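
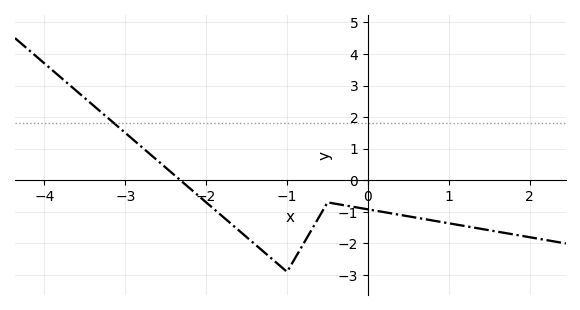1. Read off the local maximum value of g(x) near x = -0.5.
-0.7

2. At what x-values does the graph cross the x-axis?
-2.3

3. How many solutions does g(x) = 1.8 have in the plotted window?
1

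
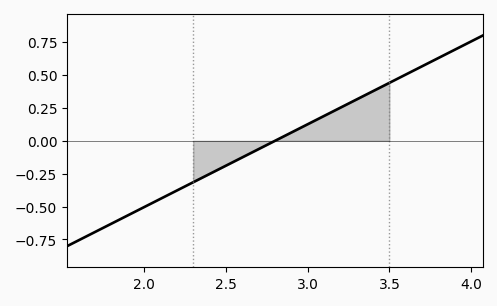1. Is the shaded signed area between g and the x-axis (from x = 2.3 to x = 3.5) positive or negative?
positive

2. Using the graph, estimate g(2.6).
-0.126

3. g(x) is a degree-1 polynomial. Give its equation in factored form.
y = 0.63(x - 2.8)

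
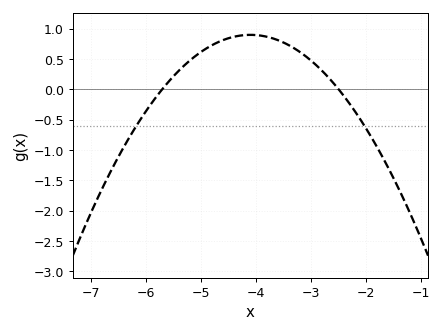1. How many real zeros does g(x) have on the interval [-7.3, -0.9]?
2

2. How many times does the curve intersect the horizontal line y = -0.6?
2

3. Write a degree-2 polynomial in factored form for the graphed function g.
y = -0.35(x + 5.7)(x + 2.5)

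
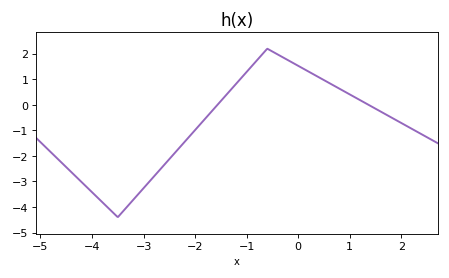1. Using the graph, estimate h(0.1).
1.42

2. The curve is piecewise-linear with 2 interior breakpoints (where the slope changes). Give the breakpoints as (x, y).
(-3.5, -4.4); (-0.6, 2.2)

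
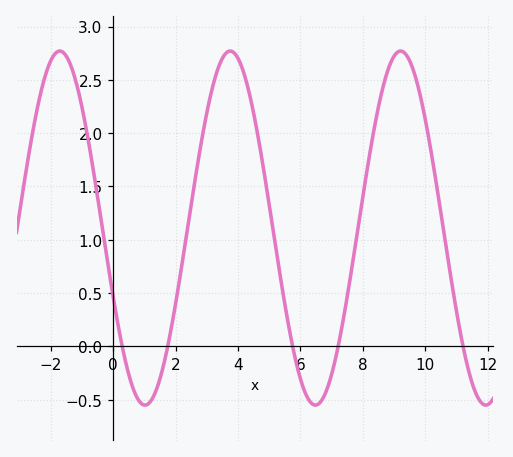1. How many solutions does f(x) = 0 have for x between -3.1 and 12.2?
5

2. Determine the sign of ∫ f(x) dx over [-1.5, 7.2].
positive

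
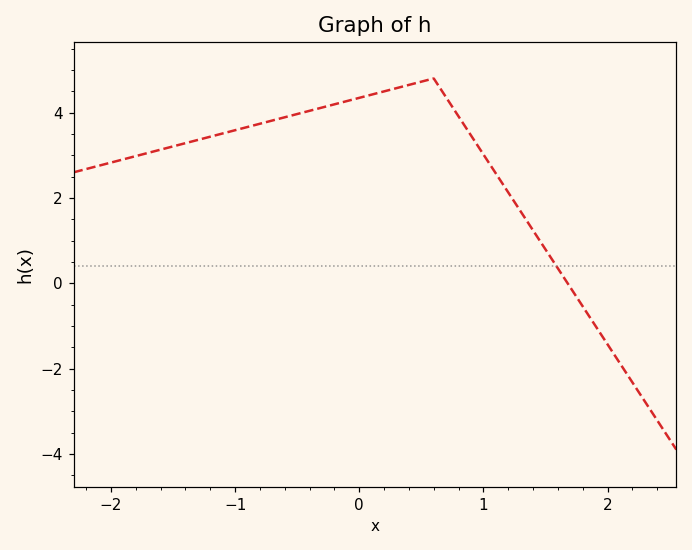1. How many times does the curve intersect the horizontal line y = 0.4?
1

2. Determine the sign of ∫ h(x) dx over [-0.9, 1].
positive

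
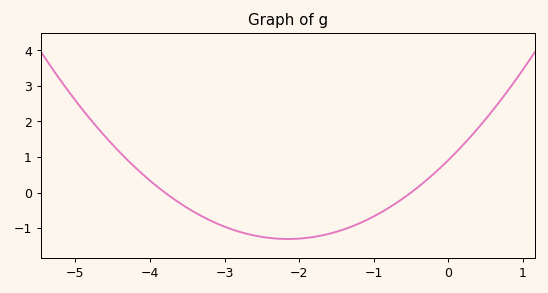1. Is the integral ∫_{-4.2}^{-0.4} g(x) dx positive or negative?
negative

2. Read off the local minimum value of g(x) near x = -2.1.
-1.3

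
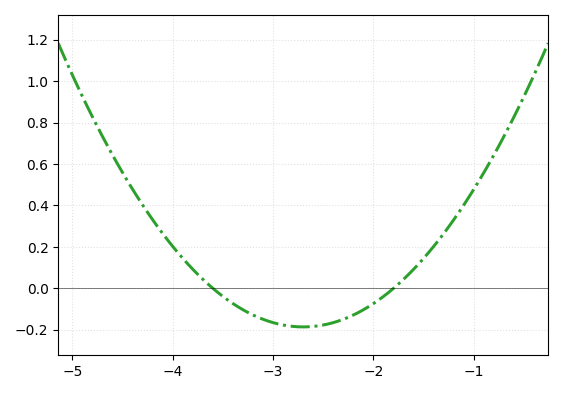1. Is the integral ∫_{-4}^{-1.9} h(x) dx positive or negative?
negative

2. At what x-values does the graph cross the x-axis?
-3.6, -1.8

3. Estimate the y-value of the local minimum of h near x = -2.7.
-0.18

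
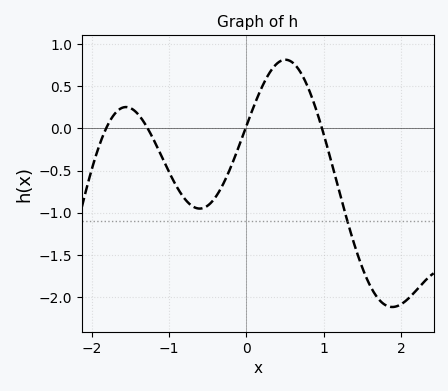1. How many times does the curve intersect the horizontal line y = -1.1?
1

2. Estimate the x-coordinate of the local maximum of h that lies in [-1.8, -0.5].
-1.6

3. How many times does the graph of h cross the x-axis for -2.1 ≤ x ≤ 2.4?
4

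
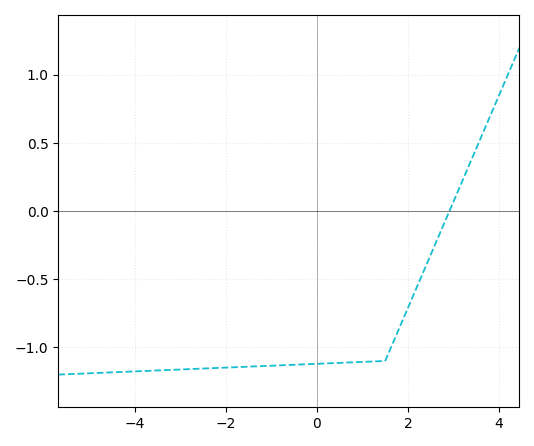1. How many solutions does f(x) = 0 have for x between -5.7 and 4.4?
1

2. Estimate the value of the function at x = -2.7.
-1.15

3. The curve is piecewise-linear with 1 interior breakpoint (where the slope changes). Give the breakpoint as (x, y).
(1.5, -1.1)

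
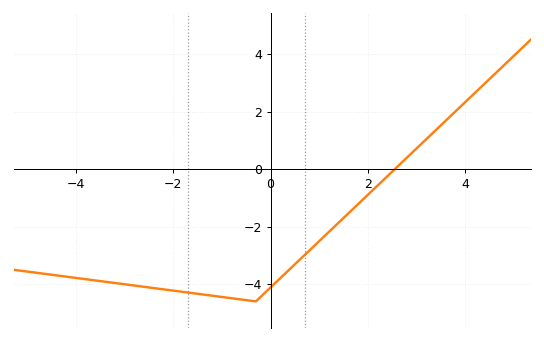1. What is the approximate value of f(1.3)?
-2.02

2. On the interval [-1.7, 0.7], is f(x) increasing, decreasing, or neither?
neither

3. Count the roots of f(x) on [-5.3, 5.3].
1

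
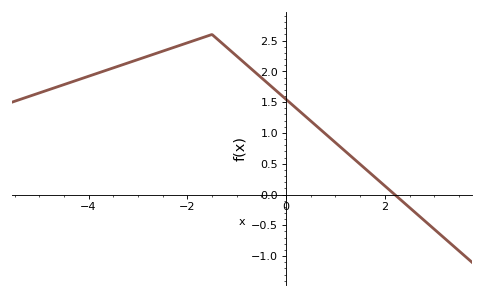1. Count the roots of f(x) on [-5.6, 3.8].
1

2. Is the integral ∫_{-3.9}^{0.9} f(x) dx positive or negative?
positive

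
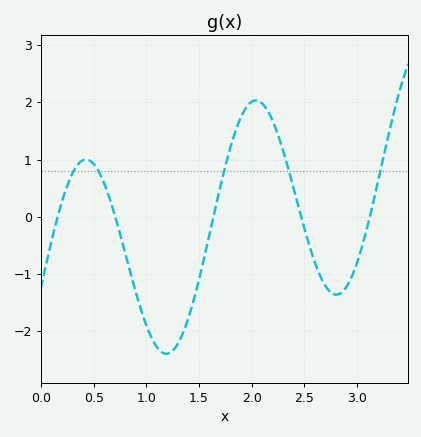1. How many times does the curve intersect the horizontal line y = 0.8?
5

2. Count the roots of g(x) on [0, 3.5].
5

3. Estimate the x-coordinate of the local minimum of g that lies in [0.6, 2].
1.19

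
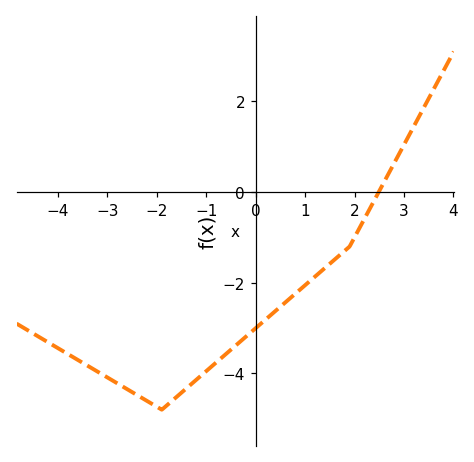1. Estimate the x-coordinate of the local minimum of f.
-1.8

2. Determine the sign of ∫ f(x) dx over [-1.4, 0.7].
negative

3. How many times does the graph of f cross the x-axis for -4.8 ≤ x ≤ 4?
1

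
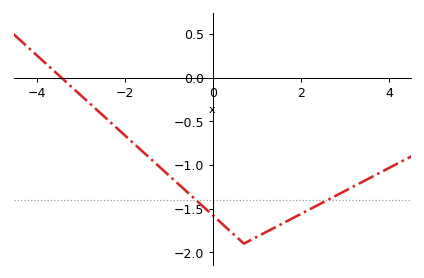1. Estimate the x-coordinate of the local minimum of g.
0.7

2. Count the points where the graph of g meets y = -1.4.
2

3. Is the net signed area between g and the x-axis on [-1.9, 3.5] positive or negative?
negative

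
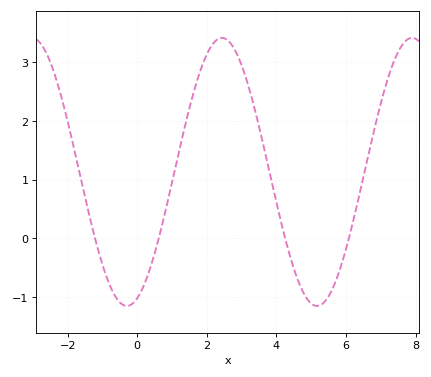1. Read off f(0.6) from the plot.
0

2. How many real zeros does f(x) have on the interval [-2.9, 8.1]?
4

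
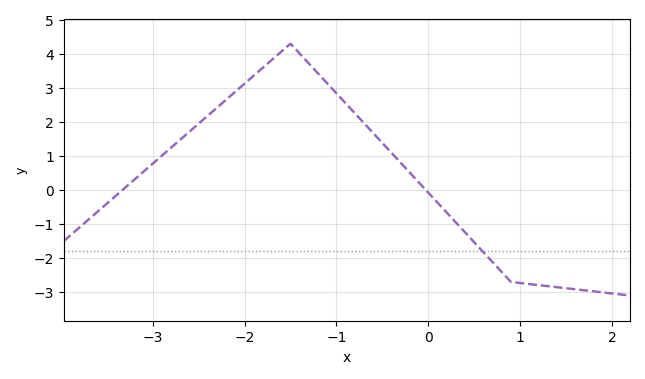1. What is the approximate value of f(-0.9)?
2.55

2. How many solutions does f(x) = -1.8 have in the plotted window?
1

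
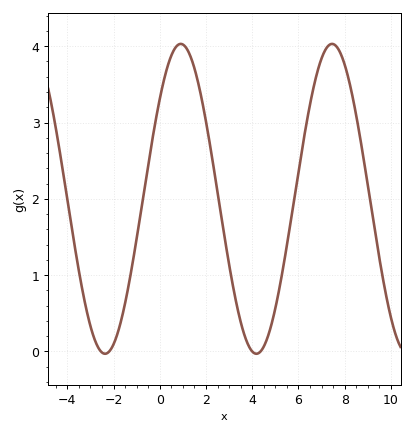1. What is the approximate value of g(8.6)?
2.9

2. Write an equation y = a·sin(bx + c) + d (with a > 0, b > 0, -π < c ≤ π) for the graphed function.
y = 2.03sin(0.96x + 0.7) + 2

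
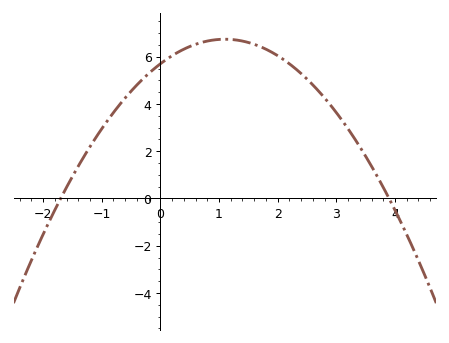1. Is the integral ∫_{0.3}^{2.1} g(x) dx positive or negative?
positive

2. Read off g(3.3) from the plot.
2.6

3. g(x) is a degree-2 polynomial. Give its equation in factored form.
y = -0.86(x + 1.7)(x - 3.9)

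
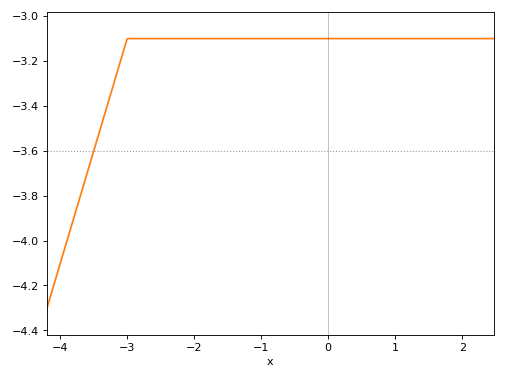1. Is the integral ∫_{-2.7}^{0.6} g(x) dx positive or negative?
negative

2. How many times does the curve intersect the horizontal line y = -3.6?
1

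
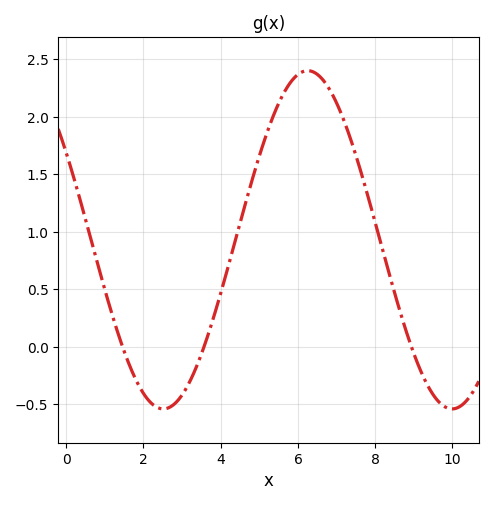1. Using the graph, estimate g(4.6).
1.2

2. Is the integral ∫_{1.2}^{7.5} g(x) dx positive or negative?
positive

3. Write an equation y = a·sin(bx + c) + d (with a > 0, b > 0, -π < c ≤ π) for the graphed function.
y = 1.47sin(0.84x + 2.6) + 0.93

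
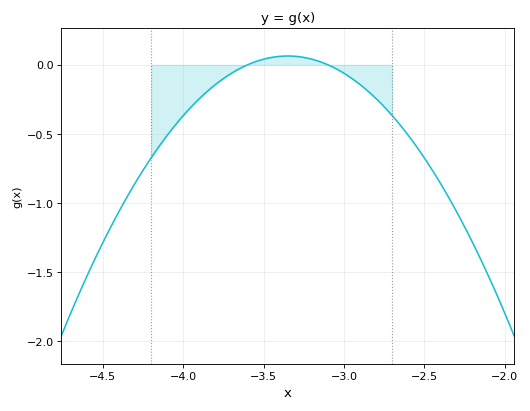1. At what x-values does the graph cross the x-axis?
-3.6, -3.1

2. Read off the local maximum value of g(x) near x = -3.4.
0.064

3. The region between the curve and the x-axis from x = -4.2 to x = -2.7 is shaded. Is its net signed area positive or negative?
negative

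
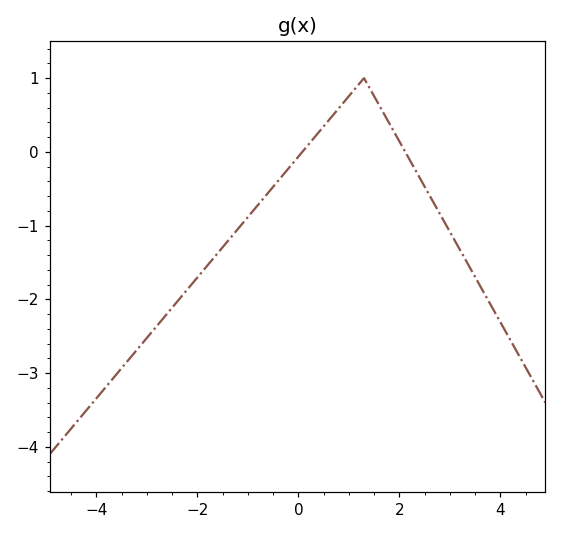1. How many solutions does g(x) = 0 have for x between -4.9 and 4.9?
2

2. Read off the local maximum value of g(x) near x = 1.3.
0.998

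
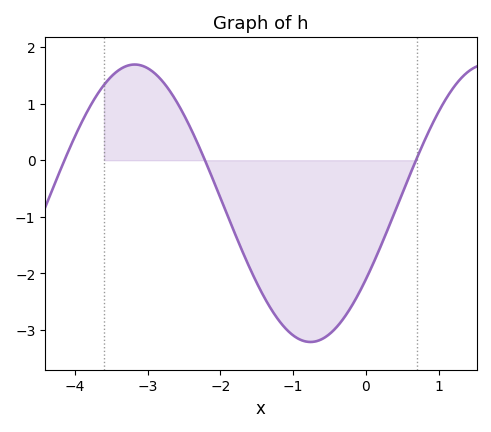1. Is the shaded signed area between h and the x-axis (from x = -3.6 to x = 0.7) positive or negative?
negative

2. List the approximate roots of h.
-4.1, -2.2, 0.7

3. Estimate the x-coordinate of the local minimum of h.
-0.8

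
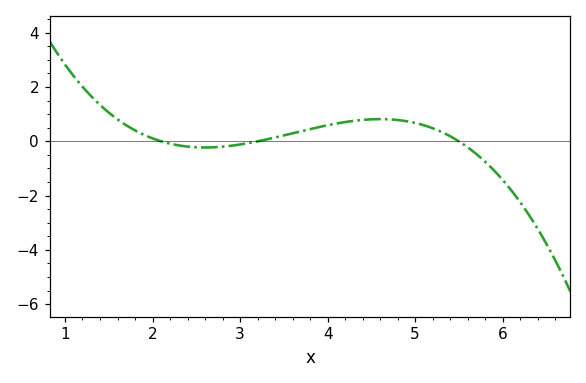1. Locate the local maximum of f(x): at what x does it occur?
4.6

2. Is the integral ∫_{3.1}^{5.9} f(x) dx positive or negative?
positive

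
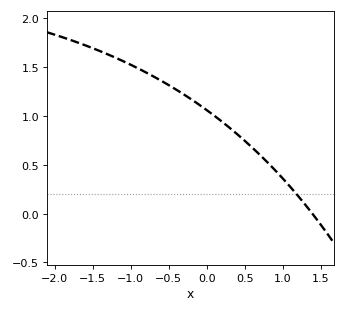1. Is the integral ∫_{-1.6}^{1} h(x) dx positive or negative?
positive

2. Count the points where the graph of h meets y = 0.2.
1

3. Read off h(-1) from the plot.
1.5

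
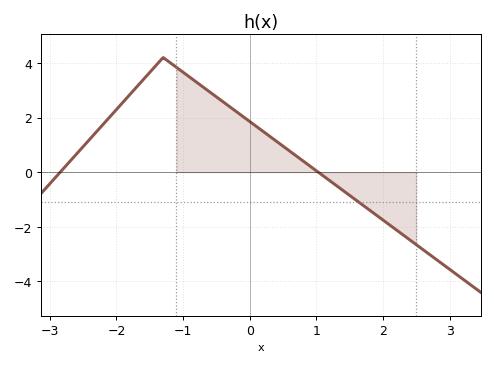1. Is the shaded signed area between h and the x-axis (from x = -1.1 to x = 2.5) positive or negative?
positive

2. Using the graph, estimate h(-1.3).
4.2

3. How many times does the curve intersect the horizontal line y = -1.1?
1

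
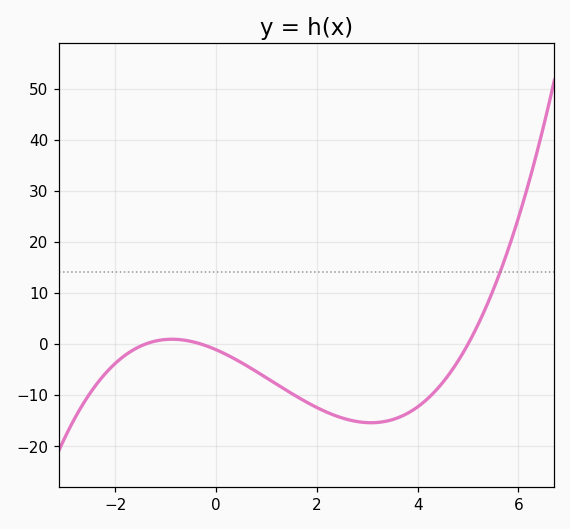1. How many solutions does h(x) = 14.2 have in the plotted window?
1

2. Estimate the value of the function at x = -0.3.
0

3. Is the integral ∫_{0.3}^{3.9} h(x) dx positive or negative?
negative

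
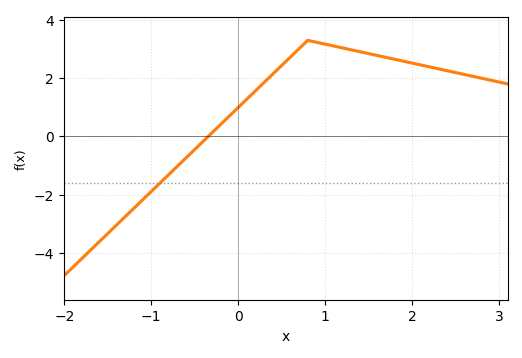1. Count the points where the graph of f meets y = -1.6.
1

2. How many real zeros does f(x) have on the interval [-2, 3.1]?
1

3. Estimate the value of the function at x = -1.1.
-2.2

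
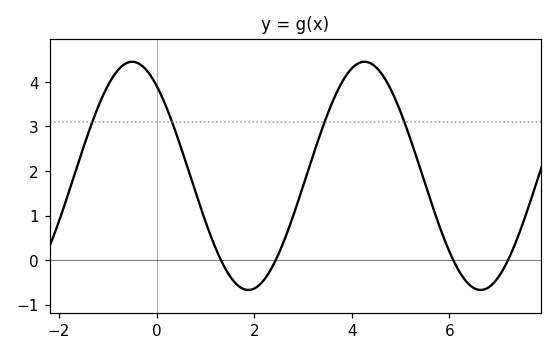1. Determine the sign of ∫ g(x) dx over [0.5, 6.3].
positive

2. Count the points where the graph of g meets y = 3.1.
4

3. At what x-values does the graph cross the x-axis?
1.32, 2.44, 6.08, 7.2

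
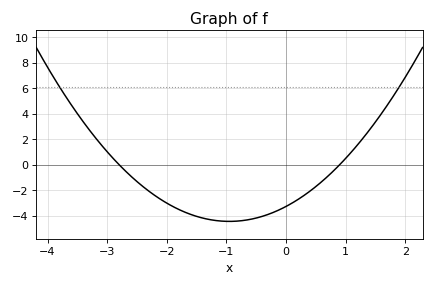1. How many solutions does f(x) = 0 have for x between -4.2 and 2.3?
2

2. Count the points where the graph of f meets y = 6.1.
2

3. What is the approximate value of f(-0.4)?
-4.06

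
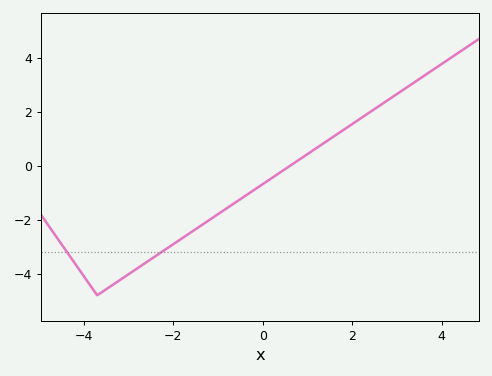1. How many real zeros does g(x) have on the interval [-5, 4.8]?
1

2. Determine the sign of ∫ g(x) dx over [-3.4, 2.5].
negative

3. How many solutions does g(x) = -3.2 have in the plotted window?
2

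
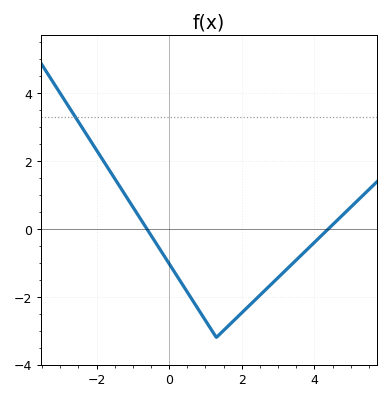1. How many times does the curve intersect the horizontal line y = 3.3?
1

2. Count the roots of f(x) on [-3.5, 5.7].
2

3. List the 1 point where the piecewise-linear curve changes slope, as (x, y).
(1.3, -3.2)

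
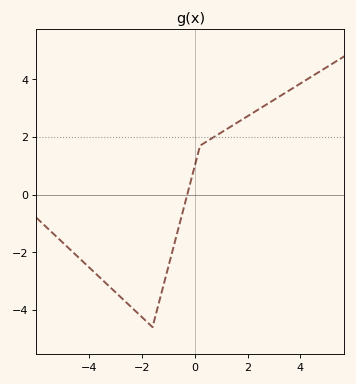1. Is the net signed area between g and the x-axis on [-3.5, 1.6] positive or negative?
negative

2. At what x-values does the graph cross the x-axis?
-0.286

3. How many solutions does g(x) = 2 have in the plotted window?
1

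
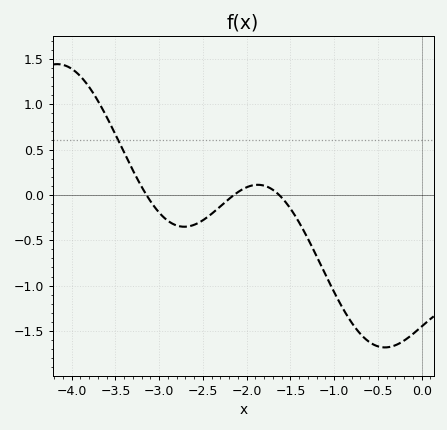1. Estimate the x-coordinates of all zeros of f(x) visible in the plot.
-3.15, -2.14, -1.63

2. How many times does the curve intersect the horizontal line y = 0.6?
1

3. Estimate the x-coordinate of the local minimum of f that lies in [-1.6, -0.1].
-0.42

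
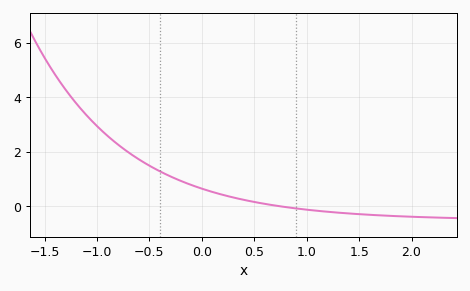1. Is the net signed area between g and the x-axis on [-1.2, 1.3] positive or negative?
positive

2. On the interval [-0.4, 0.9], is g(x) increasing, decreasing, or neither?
decreasing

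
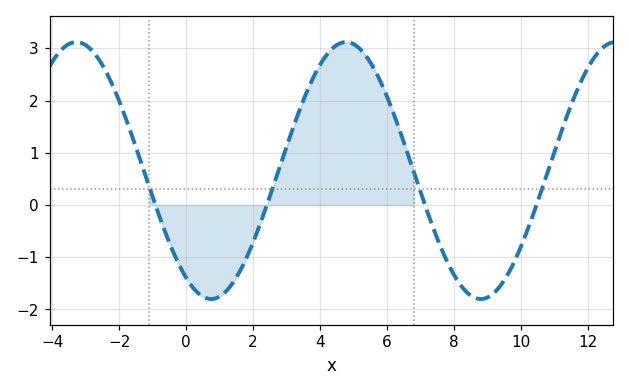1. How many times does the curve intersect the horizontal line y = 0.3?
4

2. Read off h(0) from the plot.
-1.4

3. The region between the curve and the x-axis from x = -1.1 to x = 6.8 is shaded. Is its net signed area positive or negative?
positive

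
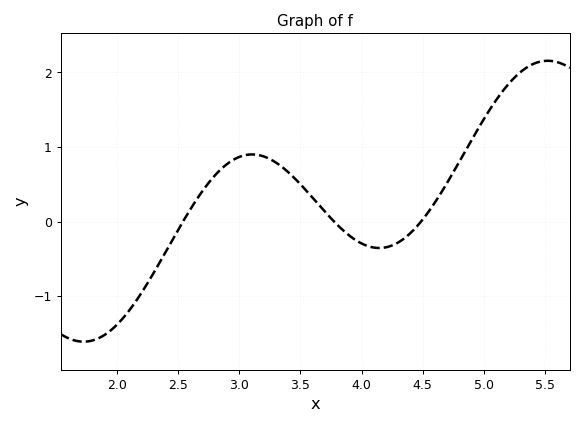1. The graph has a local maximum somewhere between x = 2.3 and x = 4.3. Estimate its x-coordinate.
3.1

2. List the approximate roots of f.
2.5, 3.8, 4.5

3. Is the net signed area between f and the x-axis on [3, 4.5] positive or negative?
positive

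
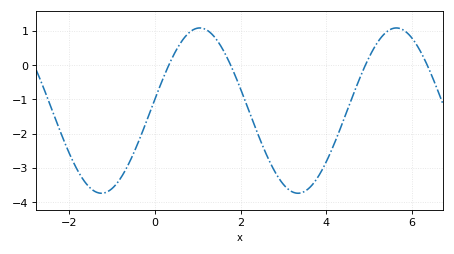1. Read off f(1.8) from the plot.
-0.1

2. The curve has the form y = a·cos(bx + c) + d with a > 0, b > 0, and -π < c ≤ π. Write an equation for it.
y = 2.41cos(1.4x - 1.4) - 1.33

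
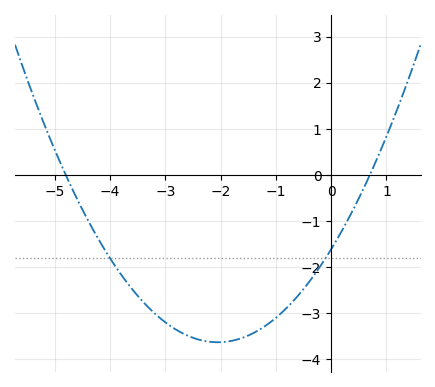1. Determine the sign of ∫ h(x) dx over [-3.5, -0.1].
negative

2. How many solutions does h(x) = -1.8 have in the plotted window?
2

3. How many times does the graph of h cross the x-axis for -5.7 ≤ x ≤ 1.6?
2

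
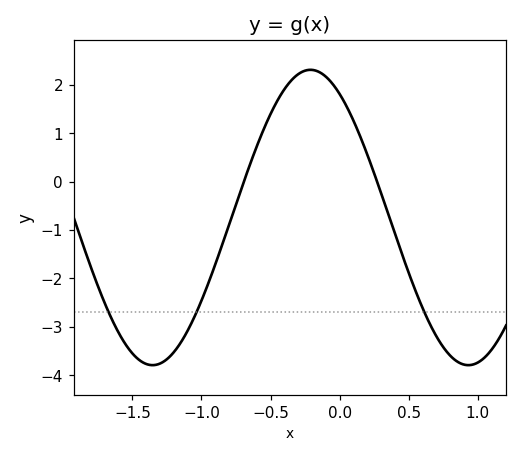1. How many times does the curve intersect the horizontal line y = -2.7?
3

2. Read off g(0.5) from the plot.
-1.89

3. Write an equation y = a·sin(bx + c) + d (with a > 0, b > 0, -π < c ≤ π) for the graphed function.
y = 3.05sin(2.75x + 2.15) - 0.74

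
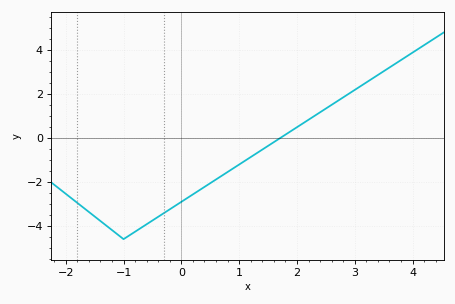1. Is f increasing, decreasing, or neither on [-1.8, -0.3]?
neither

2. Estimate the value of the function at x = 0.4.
-2.22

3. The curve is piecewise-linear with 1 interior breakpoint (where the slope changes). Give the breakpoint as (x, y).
(-1, -4.6)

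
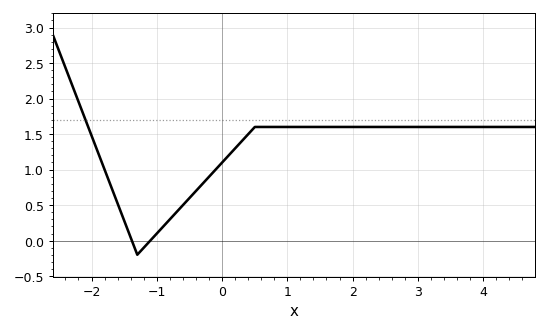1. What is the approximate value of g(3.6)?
1.6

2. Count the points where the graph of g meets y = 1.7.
1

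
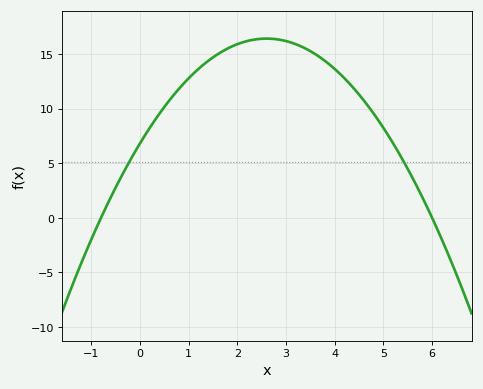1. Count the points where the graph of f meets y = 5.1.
2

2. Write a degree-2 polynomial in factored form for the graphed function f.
y = -1.42(x + 0.8)(x - 6)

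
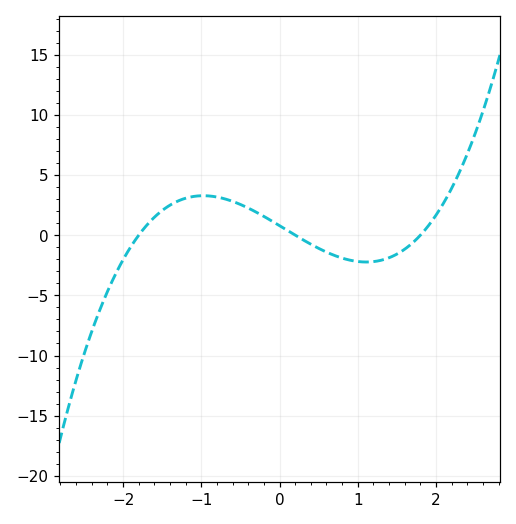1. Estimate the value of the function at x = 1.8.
0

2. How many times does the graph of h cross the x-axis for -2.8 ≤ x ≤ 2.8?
3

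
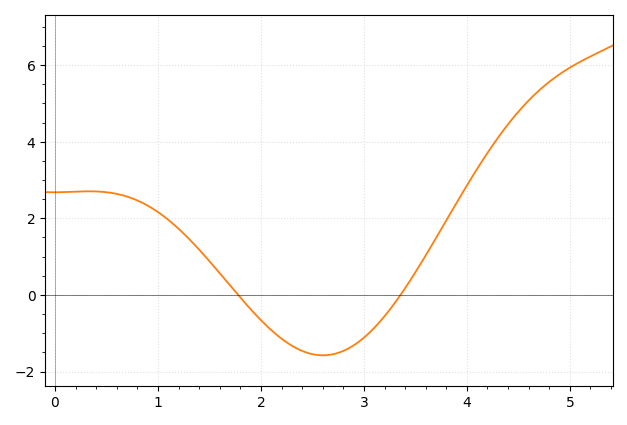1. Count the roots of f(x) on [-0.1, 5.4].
2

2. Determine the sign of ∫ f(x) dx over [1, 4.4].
positive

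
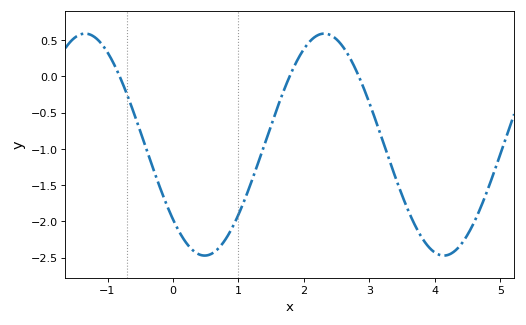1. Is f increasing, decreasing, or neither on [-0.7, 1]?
neither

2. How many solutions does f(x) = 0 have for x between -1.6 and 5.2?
3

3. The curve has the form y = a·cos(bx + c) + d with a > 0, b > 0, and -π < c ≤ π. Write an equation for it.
y = 1.53cos(1.72x + 2.31) - 0.94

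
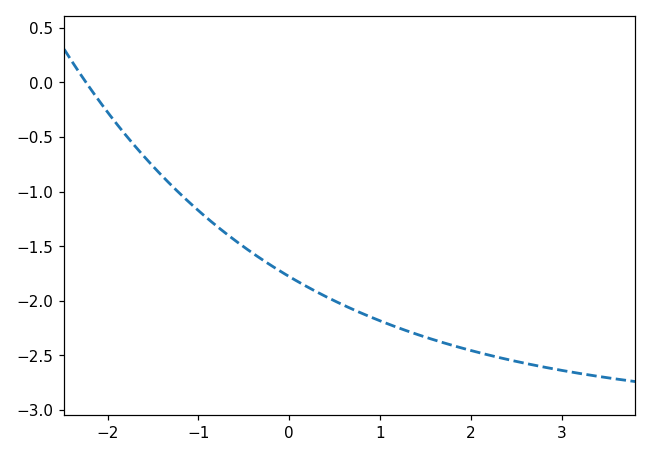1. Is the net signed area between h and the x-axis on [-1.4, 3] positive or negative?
negative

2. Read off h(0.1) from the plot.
-1.85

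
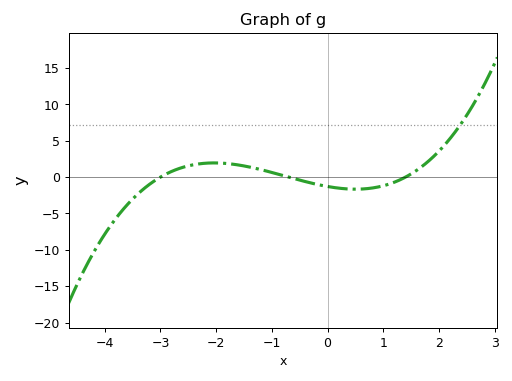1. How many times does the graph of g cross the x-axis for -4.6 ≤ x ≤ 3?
3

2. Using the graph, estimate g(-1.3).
1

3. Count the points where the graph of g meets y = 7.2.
1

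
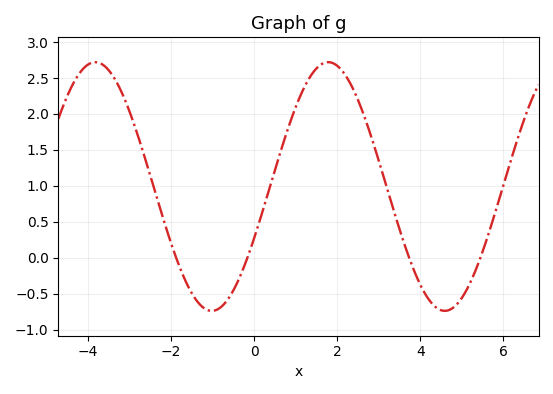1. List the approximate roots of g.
-1.88, -0.16, 3.73, 5.45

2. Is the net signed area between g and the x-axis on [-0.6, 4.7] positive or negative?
positive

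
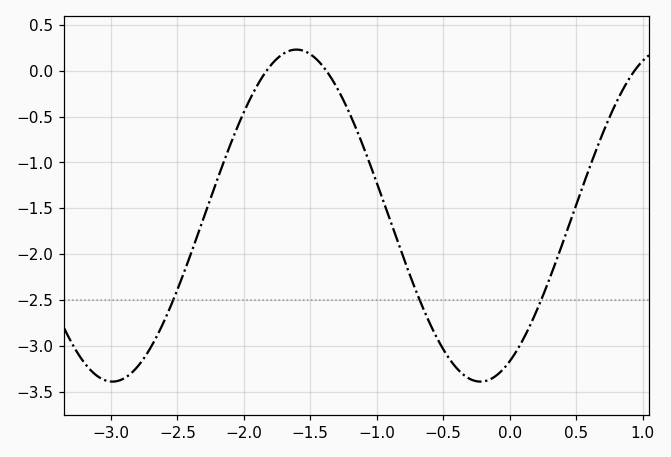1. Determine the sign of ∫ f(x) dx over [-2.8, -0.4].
negative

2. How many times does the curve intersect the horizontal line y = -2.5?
3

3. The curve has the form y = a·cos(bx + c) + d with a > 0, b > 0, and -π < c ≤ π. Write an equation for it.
y = 1.81cos(2.27x - 2.64) - 1.58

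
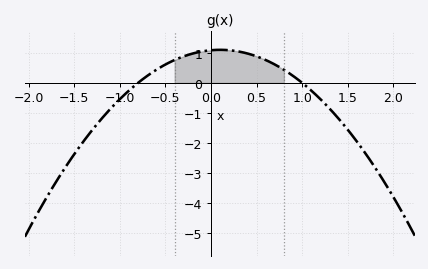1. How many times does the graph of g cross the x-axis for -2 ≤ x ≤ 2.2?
2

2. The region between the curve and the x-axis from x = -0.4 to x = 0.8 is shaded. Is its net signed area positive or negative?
positive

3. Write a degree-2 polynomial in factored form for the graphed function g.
y = -1.36(x + 0.8)(x - 1)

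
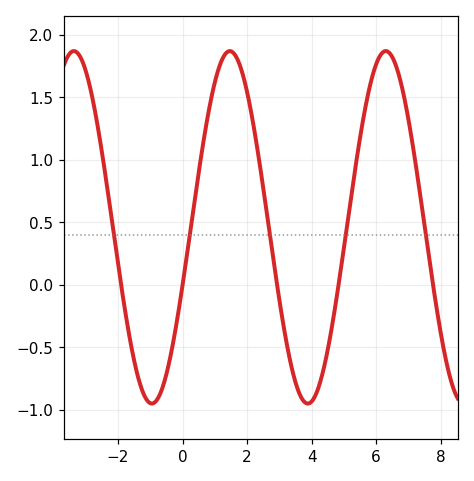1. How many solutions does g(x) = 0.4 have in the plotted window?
5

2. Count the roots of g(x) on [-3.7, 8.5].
5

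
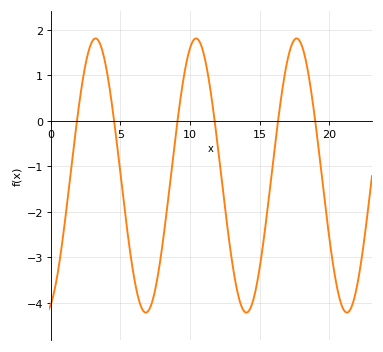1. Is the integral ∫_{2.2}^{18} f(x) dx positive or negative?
negative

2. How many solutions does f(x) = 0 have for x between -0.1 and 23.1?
6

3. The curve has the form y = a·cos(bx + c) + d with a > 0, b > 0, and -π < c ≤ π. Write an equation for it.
y = 3.01cos(0.87x - 2.8) - 1.2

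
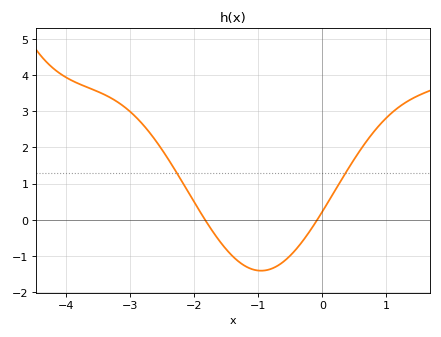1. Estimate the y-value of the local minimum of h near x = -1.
-1.4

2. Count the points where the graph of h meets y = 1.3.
2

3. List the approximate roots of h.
-1.8, -0.1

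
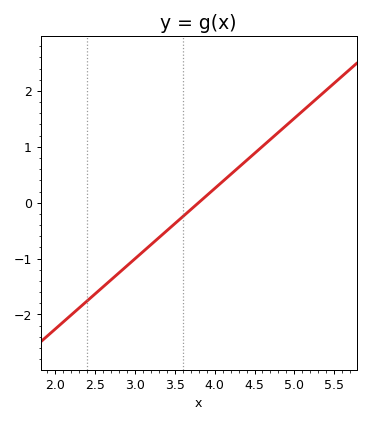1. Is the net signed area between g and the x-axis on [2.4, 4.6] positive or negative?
negative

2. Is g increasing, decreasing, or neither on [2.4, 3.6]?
increasing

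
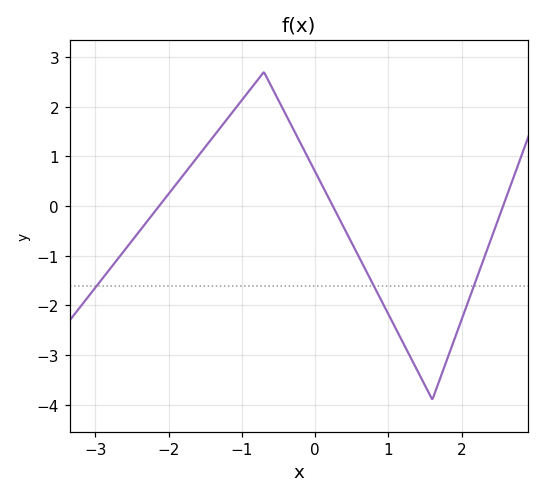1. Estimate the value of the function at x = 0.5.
-0.743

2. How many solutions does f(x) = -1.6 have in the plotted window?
3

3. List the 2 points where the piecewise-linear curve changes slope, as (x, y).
(-0.7, 2.7); (1.6, -3.9)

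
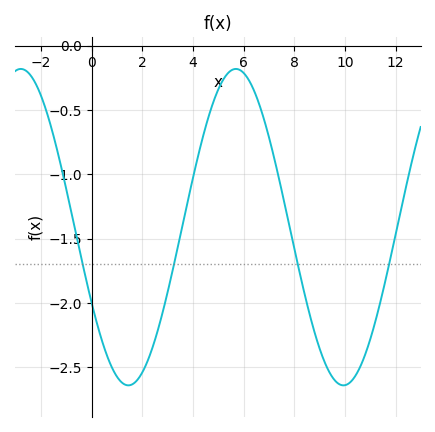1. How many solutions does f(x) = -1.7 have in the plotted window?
4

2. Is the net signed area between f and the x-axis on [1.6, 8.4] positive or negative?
negative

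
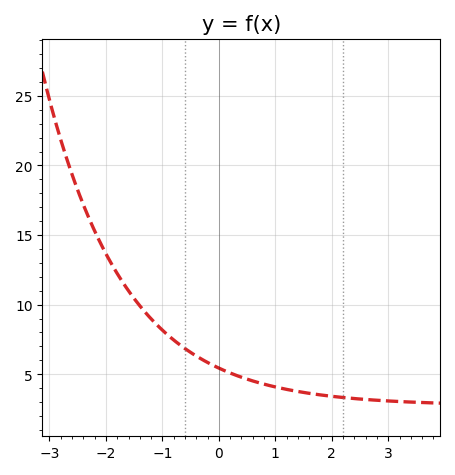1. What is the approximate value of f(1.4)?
3.76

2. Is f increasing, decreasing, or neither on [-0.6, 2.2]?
decreasing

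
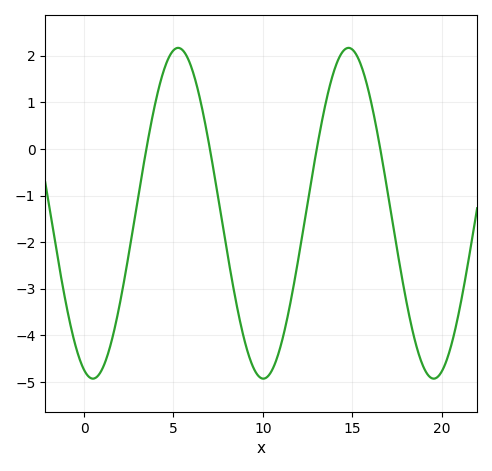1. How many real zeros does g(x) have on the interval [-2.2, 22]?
4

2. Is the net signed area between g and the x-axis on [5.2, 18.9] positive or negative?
negative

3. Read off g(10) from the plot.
-4.9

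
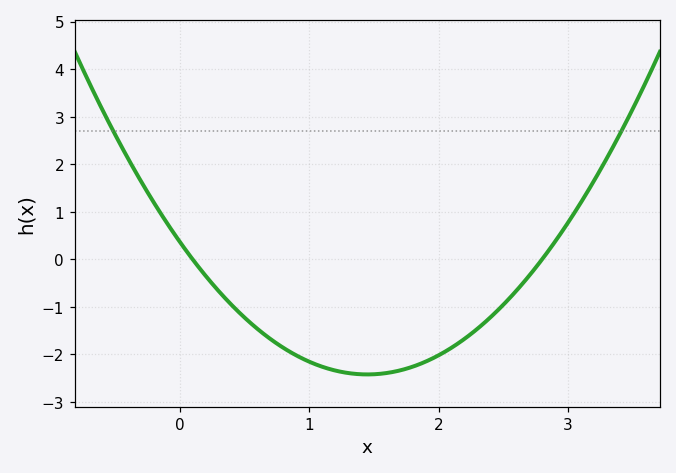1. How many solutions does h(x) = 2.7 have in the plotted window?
2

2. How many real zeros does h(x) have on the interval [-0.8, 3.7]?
2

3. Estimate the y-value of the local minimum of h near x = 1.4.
-2.4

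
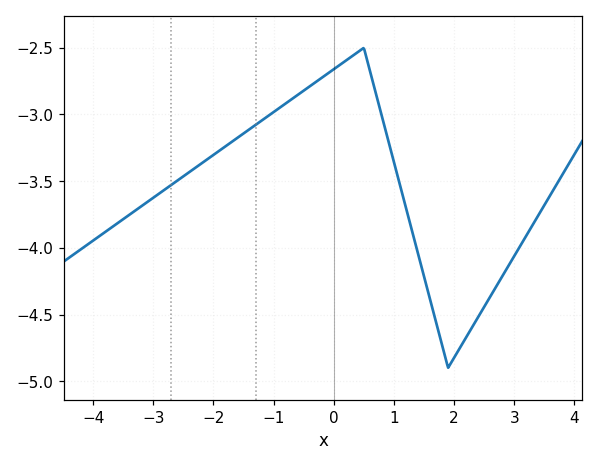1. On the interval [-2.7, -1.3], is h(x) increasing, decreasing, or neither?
increasing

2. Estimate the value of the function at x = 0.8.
-3.01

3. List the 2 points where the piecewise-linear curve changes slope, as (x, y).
(0.5, -2.5); (1.9, -4.9)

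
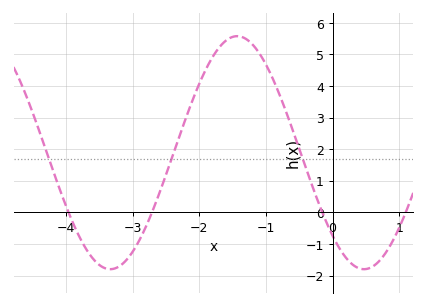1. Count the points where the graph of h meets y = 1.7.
3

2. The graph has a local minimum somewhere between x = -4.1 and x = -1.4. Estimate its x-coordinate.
-3.34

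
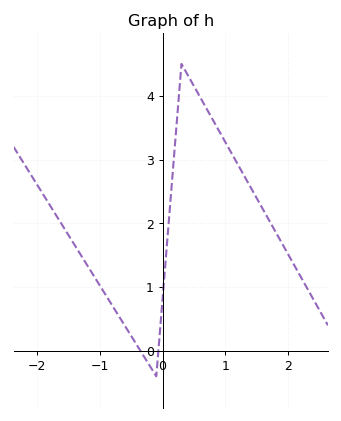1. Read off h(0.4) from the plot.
4.32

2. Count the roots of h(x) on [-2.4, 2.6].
2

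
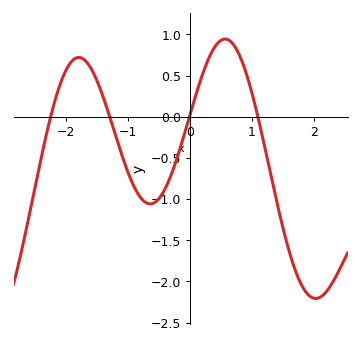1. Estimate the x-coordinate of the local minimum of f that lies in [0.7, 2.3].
2.03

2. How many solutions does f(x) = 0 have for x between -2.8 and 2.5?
4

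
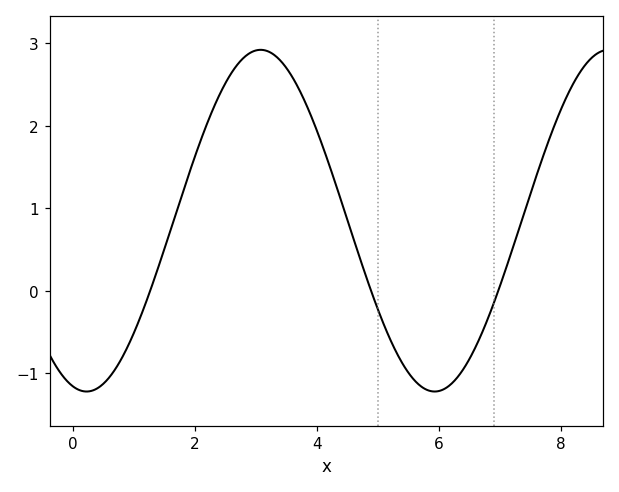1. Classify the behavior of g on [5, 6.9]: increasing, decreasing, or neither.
neither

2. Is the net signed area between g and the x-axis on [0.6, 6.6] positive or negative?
positive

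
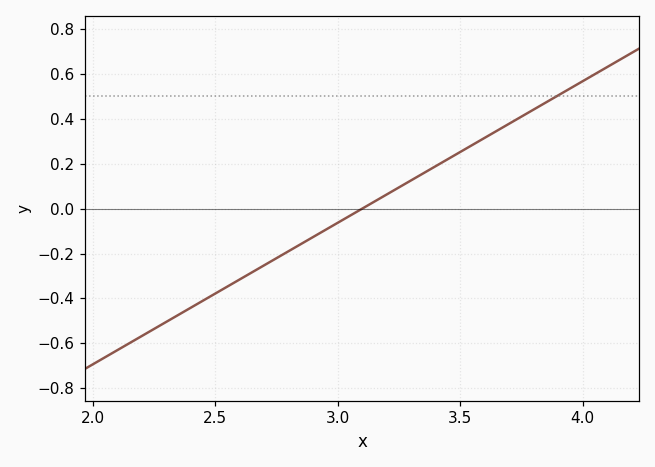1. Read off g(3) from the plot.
-0.063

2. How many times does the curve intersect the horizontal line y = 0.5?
1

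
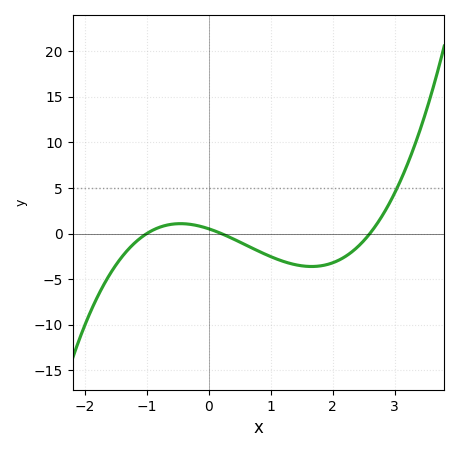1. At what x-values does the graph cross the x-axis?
-1, 0.2, 2.6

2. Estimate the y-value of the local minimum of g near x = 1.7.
-3.5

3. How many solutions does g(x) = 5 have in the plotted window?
1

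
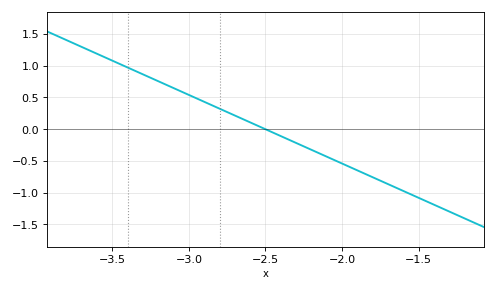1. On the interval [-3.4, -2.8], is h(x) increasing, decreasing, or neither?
decreasing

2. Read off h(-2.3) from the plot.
-0.2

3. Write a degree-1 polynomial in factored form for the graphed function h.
y = -1.08(x + 2.5)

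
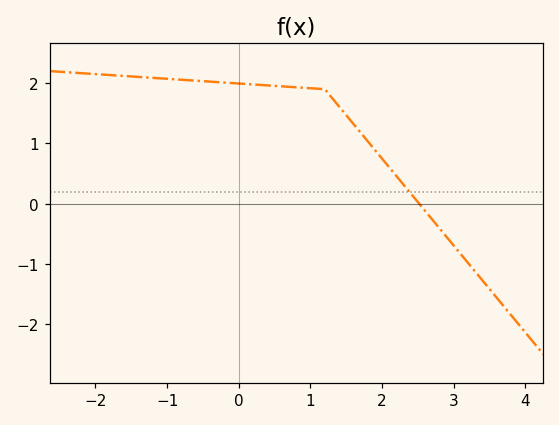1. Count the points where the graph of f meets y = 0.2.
1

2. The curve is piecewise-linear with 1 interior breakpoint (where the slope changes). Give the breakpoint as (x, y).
(1.2, 1.9)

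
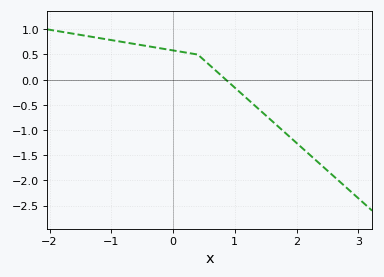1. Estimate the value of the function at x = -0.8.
0.75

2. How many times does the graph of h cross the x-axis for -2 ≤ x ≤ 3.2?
1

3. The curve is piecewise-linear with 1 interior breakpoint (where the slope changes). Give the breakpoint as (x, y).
(0.4, 0.5)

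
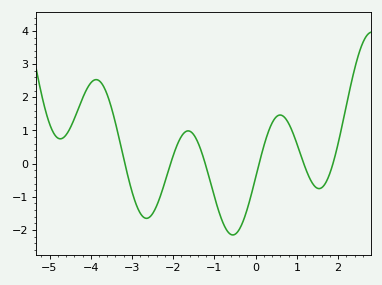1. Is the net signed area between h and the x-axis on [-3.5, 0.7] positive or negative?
negative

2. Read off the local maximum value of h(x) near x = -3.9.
2.5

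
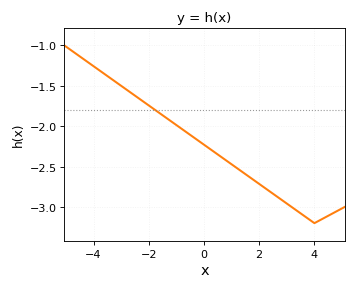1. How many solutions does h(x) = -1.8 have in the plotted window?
1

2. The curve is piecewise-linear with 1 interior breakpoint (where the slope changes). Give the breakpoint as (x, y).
(4, -3.2)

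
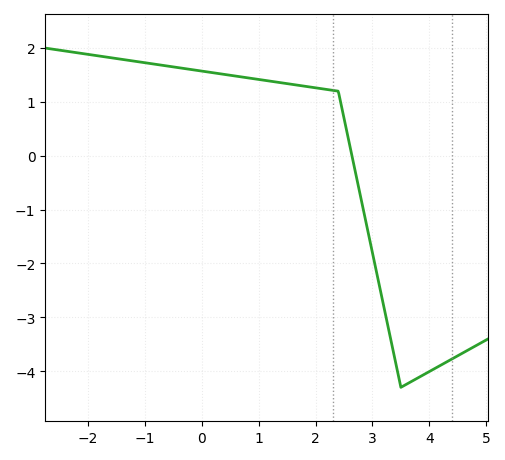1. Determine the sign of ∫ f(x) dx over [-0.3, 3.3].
positive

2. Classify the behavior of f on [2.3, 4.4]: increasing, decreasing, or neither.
neither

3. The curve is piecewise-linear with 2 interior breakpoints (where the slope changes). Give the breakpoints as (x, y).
(2.4, 1.2); (3.5, -4.3)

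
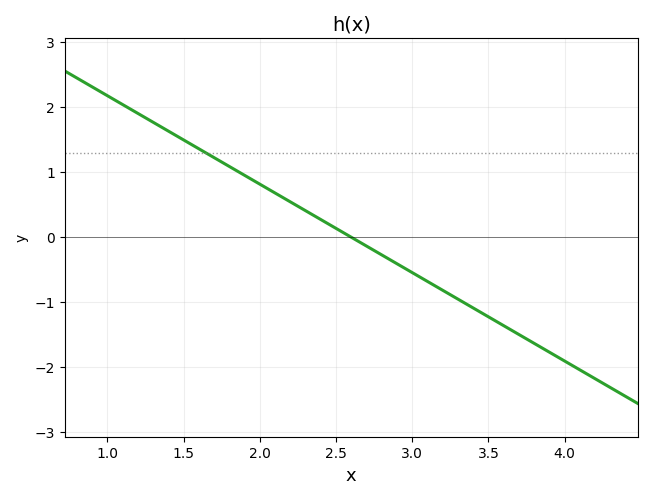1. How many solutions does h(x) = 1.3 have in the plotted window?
1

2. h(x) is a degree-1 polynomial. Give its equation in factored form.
y = -1.36(x - 2.6)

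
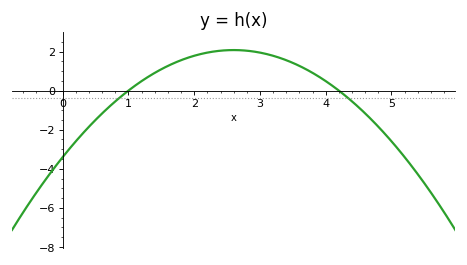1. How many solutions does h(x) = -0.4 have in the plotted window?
2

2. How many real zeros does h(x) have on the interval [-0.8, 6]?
2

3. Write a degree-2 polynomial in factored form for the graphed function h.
y = -0.81(x - 1)(x - 4.2)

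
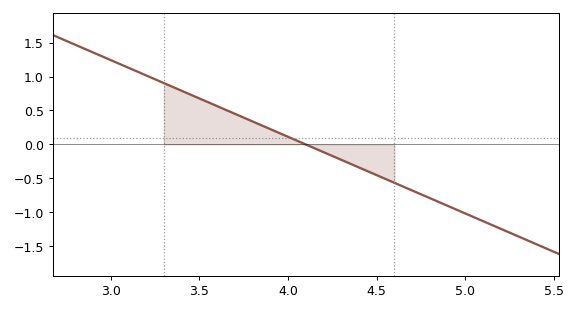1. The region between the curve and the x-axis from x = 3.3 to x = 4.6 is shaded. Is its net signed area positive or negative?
positive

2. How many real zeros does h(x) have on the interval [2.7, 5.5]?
1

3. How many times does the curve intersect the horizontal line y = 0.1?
1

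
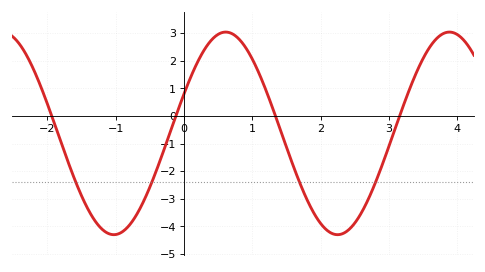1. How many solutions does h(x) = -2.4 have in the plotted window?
4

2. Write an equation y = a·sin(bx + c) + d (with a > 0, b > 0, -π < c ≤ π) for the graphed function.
y = 3.67sin(1.92x + 0.4) - 0.63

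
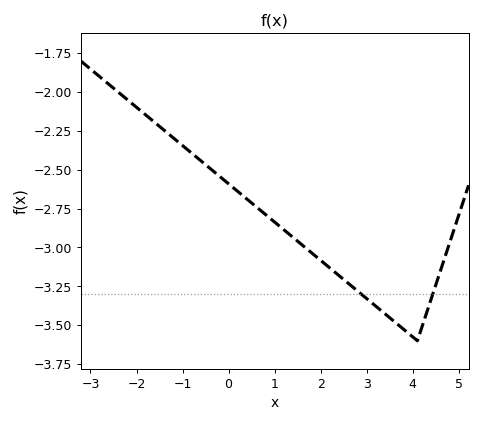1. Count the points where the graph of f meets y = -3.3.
2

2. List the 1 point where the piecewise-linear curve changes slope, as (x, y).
(4.1, -3.6)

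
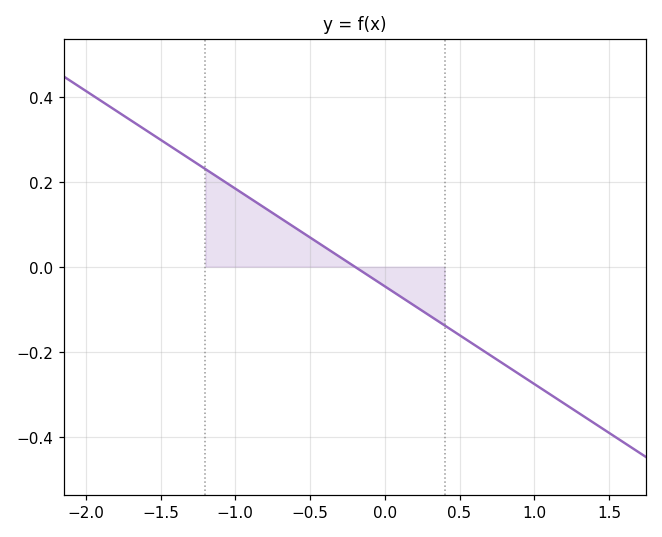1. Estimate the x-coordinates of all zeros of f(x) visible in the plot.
-0.2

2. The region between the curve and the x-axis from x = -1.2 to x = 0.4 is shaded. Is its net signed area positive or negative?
positive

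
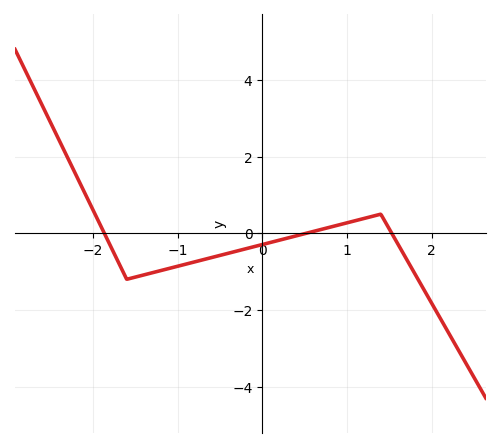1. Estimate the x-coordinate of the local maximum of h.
1.4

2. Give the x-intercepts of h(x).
-1.86, 0.518, 1.53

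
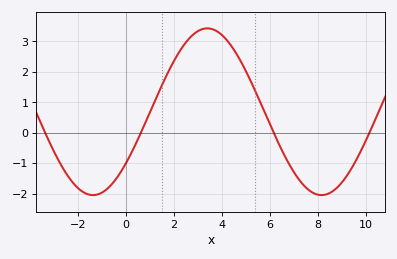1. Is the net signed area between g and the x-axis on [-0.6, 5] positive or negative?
positive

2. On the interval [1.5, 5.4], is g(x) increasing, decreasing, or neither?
neither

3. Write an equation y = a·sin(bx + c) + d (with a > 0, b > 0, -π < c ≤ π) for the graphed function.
y = 2.74sin(0.66x - 0.67) + 0.69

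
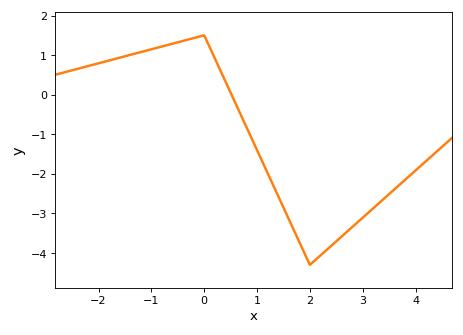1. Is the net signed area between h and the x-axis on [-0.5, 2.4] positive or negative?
negative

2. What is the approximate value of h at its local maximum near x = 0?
1.5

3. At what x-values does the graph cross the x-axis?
0.517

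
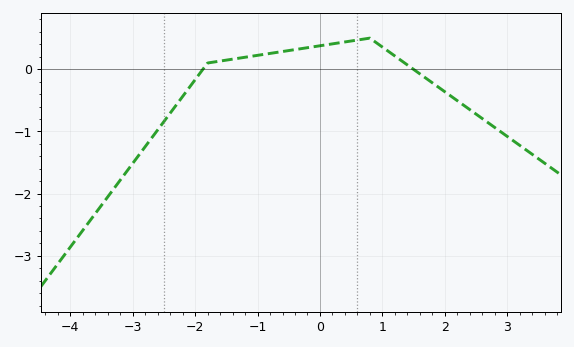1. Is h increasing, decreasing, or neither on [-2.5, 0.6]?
increasing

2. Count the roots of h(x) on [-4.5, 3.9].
2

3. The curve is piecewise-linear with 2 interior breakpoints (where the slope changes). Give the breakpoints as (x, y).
(-1.8, 0.1); (0.8, 0.5)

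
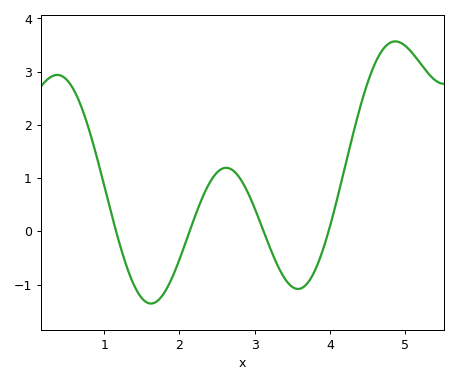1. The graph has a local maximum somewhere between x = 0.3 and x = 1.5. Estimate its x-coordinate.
0.375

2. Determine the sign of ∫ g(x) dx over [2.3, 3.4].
positive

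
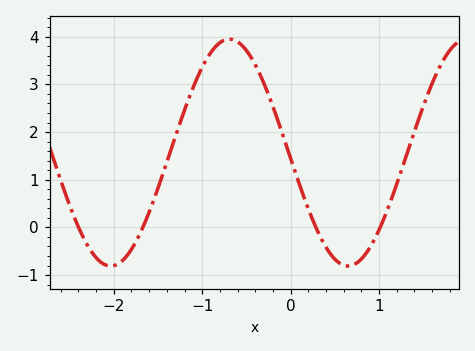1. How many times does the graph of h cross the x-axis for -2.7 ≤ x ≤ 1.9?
4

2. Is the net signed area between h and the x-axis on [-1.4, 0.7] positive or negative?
positive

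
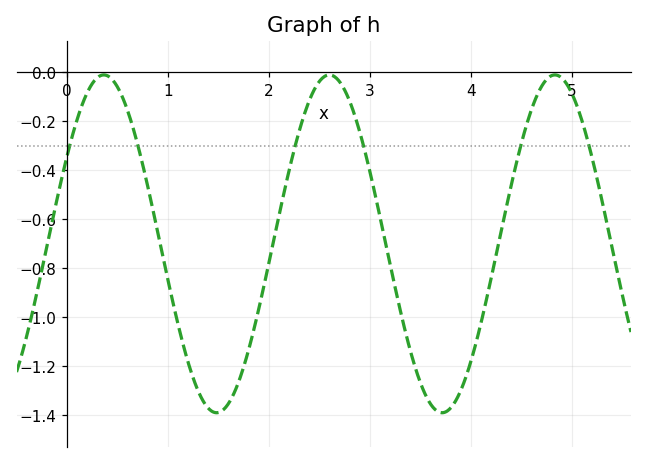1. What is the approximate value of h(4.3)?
-0.66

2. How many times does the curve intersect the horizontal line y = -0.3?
6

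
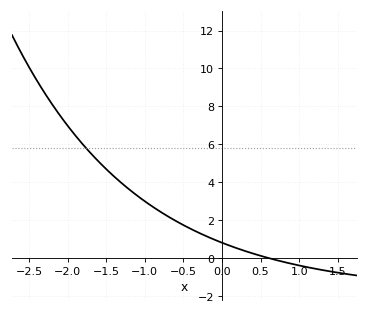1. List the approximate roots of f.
0.605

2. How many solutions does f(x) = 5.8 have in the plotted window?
1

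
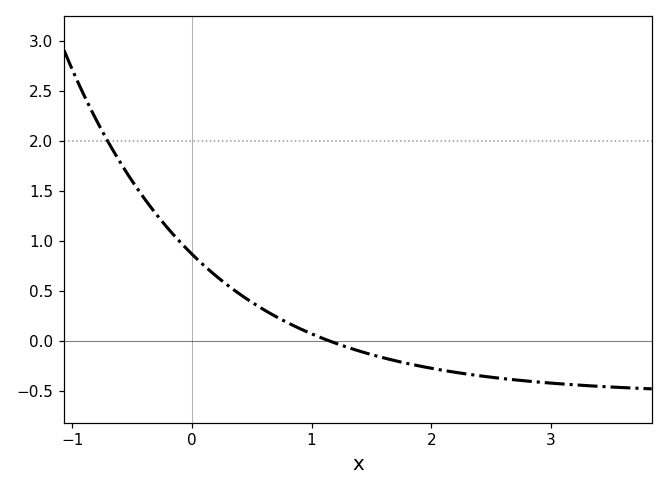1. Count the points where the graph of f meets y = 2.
1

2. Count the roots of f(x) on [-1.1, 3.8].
1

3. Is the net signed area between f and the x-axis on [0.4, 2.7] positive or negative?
negative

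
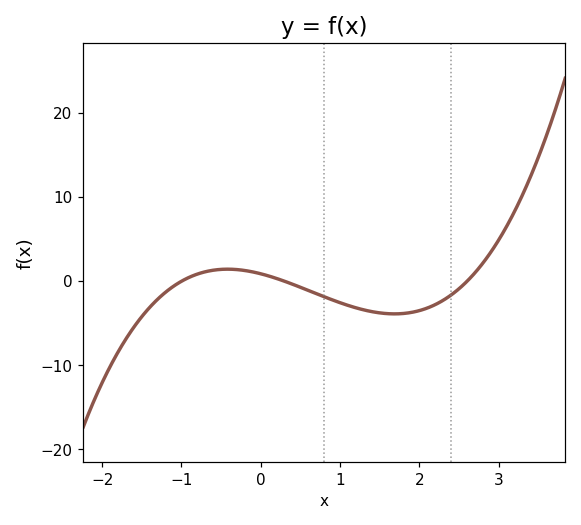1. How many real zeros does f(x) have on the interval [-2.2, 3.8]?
3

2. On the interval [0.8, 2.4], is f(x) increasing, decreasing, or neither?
neither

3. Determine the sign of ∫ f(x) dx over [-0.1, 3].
negative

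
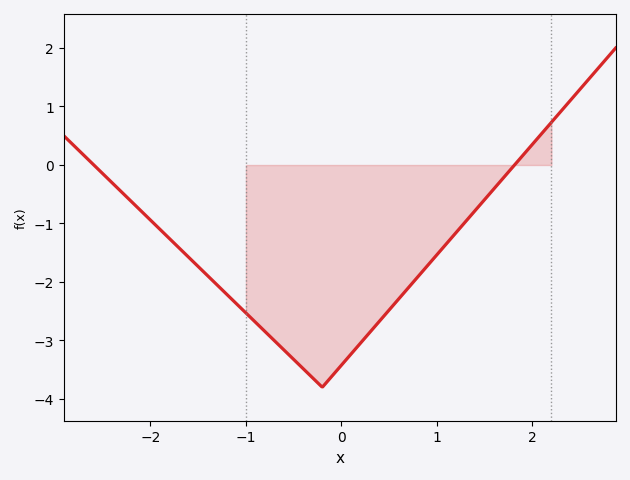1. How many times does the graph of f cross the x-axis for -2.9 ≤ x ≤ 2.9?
2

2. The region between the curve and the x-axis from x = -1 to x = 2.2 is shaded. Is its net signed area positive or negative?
negative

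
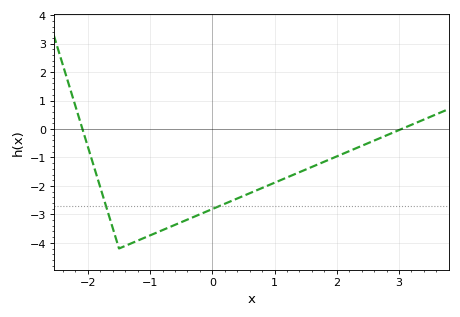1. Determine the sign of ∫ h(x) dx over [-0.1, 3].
negative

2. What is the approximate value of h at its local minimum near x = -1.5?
-4.2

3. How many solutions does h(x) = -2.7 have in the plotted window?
2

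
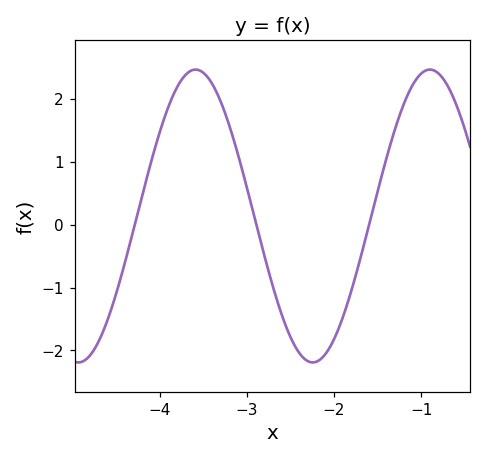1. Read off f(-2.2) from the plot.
-2.18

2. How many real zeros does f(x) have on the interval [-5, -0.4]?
3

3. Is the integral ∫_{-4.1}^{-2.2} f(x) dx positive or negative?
positive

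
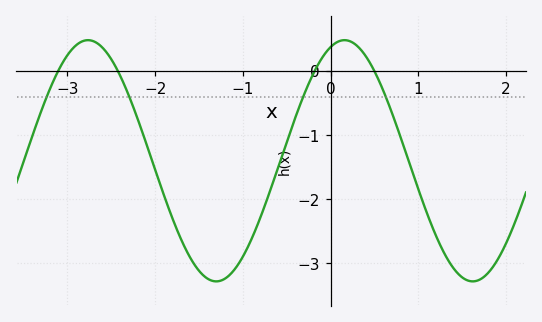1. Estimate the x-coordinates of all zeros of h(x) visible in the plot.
-3.1, -2.42, -0.182, 0.498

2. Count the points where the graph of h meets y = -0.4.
4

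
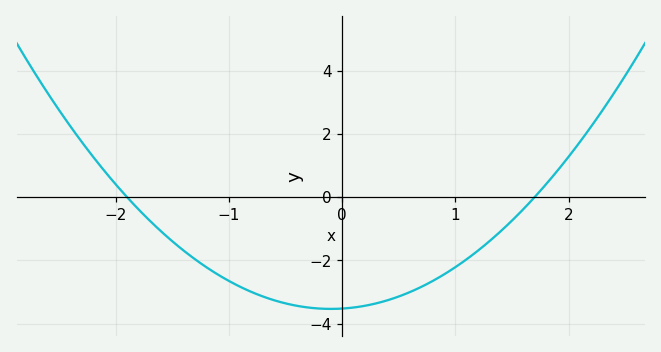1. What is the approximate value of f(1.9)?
0.828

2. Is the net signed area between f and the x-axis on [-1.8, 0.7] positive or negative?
negative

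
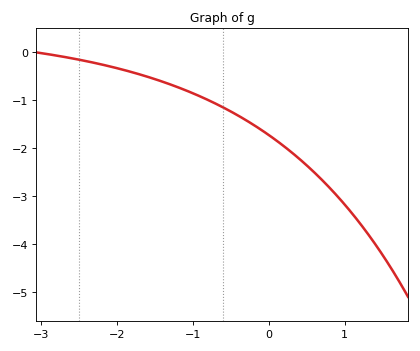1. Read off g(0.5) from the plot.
-2.36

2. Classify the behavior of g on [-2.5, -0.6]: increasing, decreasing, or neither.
decreasing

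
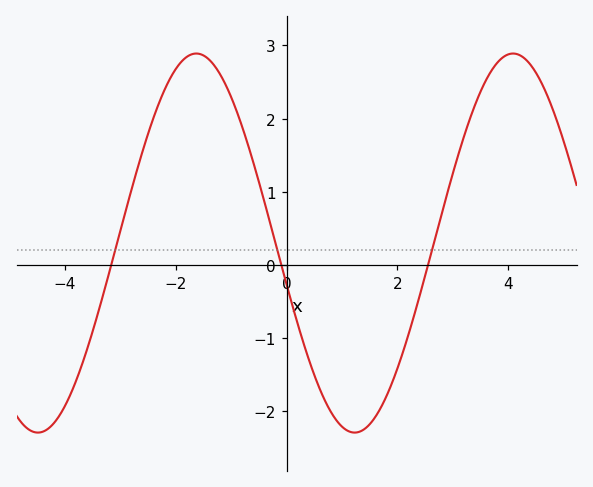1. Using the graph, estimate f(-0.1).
0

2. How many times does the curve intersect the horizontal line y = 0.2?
3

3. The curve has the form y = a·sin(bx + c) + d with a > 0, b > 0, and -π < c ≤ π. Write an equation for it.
y = 2.59sin(1.1x - 2.9) + 0.3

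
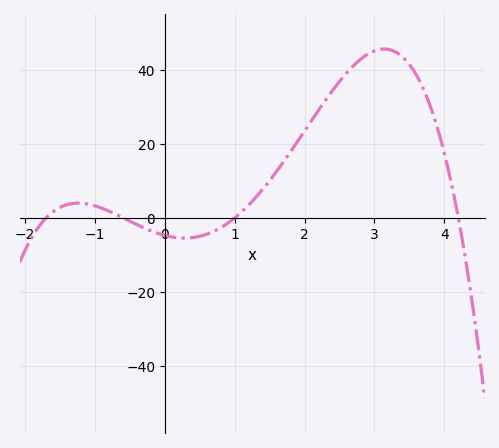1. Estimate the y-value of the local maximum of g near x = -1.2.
3.98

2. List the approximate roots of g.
-1.7, -0.6, 1, 4.2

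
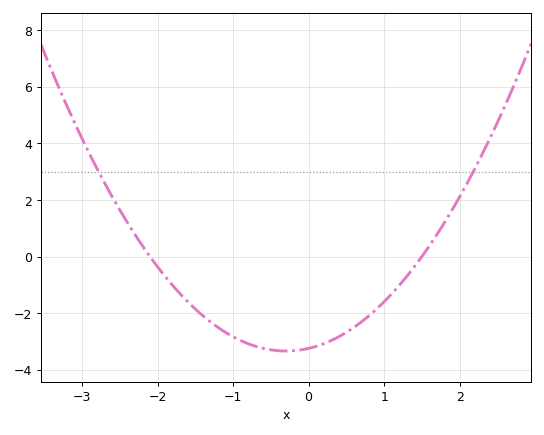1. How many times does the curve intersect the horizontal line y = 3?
2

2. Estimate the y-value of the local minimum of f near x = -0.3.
-3.4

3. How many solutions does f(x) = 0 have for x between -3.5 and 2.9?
2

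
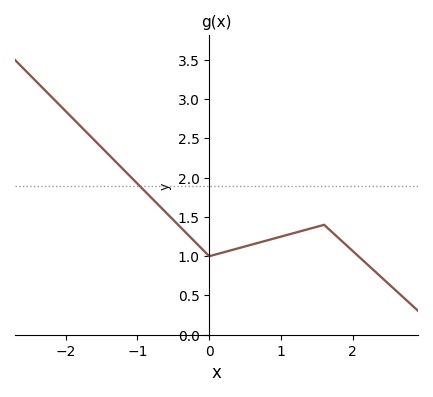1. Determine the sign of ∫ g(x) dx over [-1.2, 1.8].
positive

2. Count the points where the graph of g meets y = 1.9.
1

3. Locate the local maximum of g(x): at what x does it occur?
1.6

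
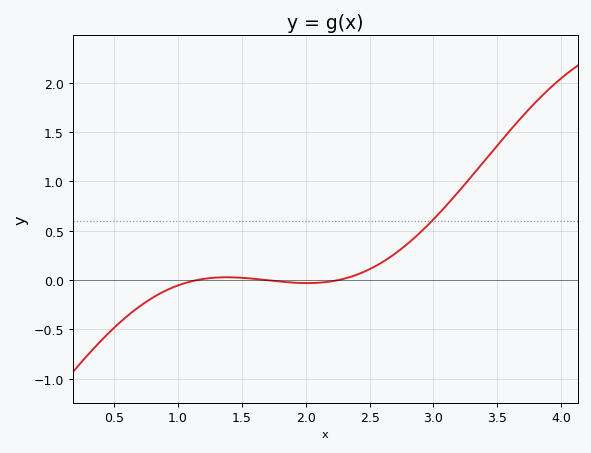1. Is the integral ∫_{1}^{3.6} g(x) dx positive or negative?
positive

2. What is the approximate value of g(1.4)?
0.028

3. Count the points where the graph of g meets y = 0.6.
1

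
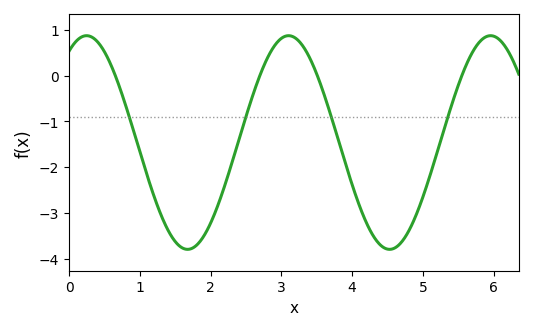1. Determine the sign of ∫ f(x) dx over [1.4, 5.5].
negative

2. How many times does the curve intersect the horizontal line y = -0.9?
4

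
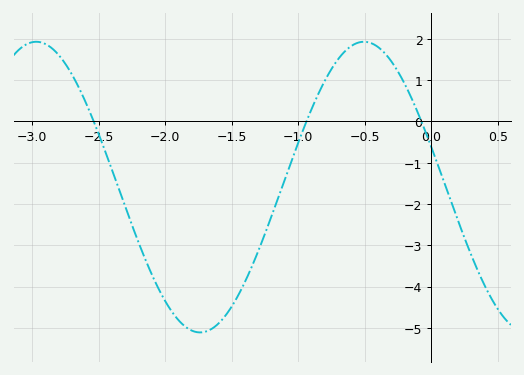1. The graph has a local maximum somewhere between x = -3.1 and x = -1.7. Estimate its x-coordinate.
-2.97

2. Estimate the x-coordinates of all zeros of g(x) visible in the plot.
-2.54, -0.939, -0.074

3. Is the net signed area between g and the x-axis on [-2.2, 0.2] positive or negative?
negative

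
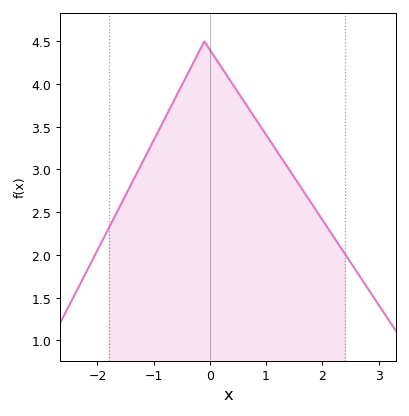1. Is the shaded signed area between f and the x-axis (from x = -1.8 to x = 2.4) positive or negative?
positive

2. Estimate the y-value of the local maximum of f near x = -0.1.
4.5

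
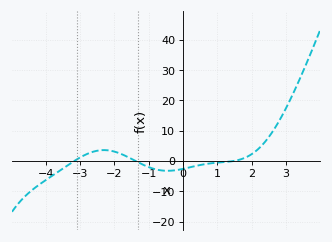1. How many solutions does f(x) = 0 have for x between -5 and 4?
3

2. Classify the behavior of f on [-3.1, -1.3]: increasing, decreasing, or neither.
neither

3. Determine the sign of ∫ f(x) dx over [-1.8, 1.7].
negative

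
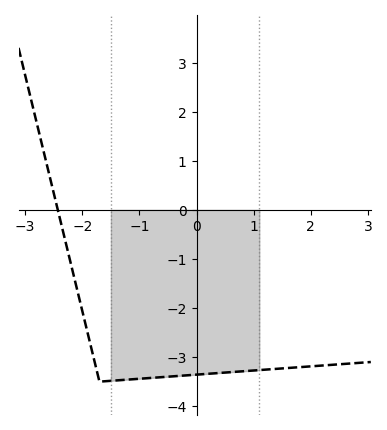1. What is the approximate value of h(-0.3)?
-3.38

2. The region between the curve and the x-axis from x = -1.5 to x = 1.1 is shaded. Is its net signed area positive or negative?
negative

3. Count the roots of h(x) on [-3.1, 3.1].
1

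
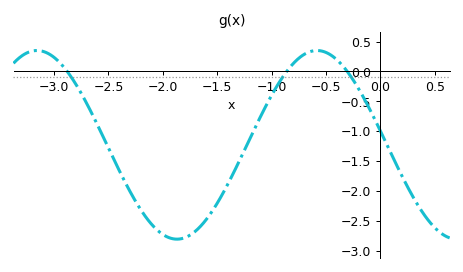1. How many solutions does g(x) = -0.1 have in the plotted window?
3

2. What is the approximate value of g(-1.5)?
-2.21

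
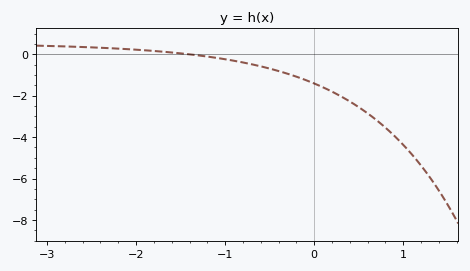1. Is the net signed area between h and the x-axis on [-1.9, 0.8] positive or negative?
negative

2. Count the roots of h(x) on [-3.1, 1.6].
1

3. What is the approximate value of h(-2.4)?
0.4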